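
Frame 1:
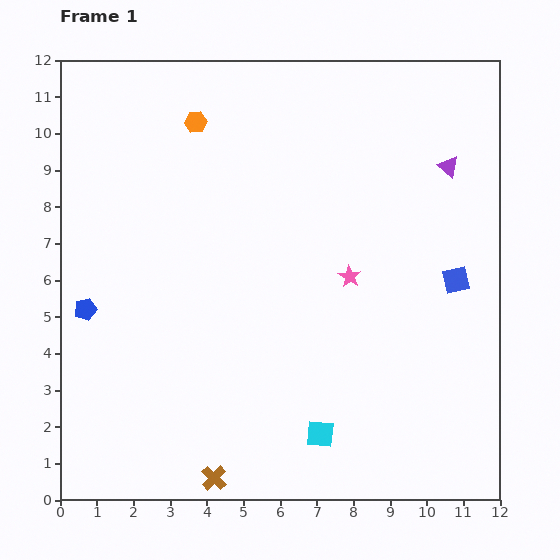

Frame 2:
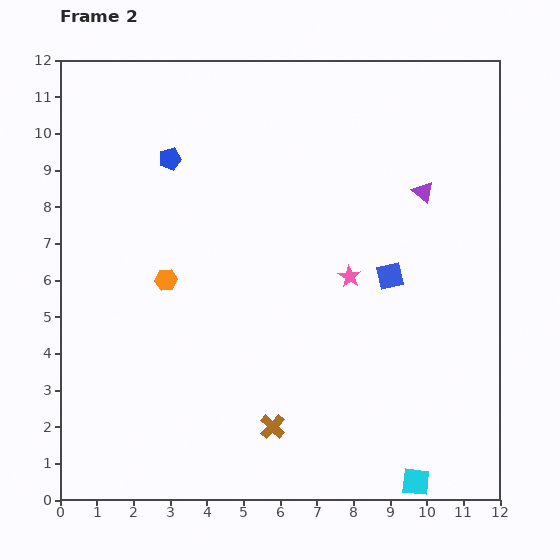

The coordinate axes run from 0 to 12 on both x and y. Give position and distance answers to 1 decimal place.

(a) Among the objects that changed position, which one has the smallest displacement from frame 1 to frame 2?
the purple triangle

(moved 1.0)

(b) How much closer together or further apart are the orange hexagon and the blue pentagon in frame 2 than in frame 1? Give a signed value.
-2.6

Distance in frame 1: 5.9. Distance in frame 2: 3.3.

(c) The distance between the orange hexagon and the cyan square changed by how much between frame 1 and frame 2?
-0.5

Distance in frame 1: 9.2. Distance in frame 2: 8.7.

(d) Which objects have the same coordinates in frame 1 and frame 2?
the pink star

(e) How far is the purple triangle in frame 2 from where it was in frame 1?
1.0

The purple triangle moved from (10.6, 9.1) to (9.9, 8.4), a distance of √(0.7² + 0.7²) ≈ 1.0.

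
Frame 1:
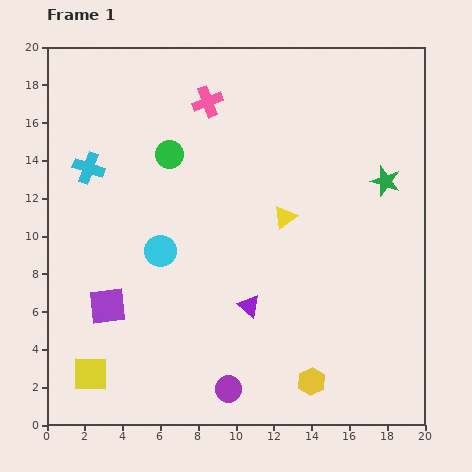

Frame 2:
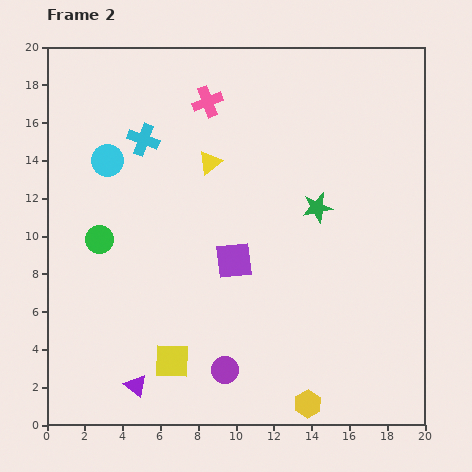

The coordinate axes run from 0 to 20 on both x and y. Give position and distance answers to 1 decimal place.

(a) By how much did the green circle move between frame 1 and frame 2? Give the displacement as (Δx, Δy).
(-3.7, -4.5)

The green circle was at (6.5, 14.3) in frame 1 and (2.8, 9.8) in frame 2.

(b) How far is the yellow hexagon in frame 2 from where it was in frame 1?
1.2

The yellow hexagon moved from (14.0, 2.3) to (13.8, 1.1), a distance of √(0.2² + 1.2²) ≈ 1.2.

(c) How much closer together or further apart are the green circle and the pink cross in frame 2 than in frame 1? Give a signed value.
+5.9

Distance in frame 1: 3.4. Distance in frame 2: 9.3.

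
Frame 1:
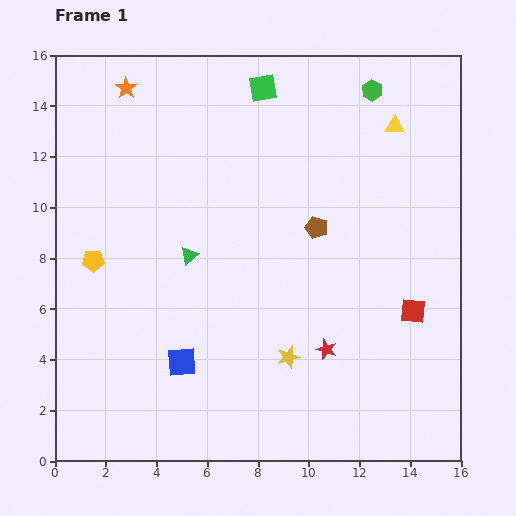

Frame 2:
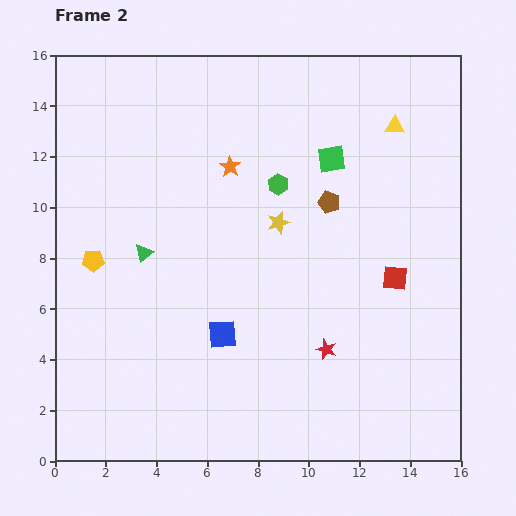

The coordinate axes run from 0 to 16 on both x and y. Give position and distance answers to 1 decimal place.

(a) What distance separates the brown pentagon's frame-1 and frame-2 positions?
1.1

The brown pentagon moved from (10.3, 9.2) to (10.8, 10.2), a distance of √(0.5² + 1.0²) ≈ 1.1.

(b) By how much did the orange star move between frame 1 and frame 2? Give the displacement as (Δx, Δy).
(4.1, -3.1)

The orange star was at (2.8, 14.7) in frame 1 and (6.9, 11.6) in frame 2.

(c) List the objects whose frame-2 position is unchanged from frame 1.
the yellow pentagon, the yellow triangle, the red star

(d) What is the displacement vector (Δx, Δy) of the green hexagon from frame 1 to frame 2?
(-3.7, -3.7)

The green hexagon was at (12.5, 14.6) in frame 1 and (8.8, 10.9) in frame 2.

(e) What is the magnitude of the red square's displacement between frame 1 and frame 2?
1.5

The red square moved from (14.1, 5.9) to (13.4, 7.2), a distance of √(0.7² + 1.3²) ≈ 1.5.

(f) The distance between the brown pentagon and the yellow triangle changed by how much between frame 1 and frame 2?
-1.1

Distance in frame 1: 5.1. Distance in frame 2: 4.0.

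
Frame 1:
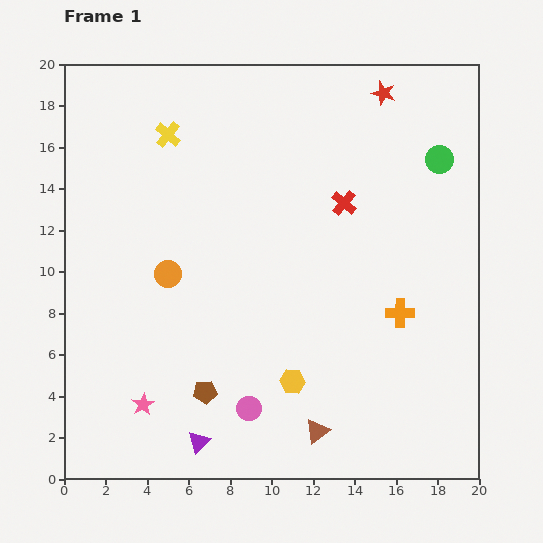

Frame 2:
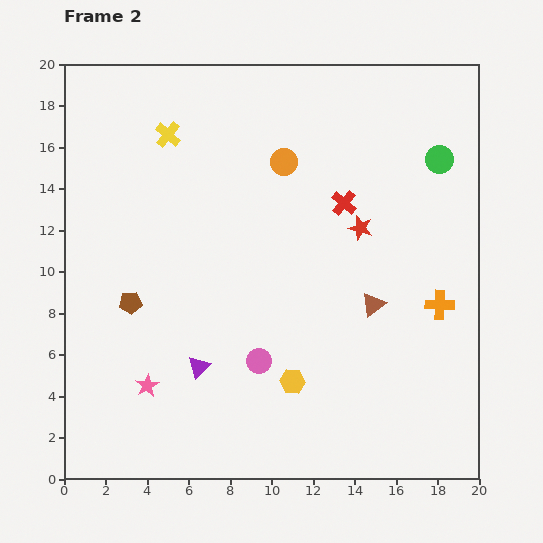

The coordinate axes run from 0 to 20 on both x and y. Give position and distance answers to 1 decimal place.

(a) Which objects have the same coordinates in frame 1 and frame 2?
the yellow hexagon, the yellow cross, the green circle, the red cross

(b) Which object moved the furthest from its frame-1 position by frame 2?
the orange circle

(moved 7.8; next 6.7)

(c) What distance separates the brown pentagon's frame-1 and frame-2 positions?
5.6

The brown pentagon moved from (6.8, 4.2) to (3.2, 8.5), a distance of √(3.6² + 4.3²) ≈ 5.6.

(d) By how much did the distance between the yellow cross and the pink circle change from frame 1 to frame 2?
-2.0

Distance in frame 1: 13.8. Distance in frame 2: 11.8.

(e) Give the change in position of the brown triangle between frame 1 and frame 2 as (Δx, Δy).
(2.7, 6.1)

The brown triangle was at (12.2, 2.3) in frame 1 and (14.9, 8.4) in frame 2.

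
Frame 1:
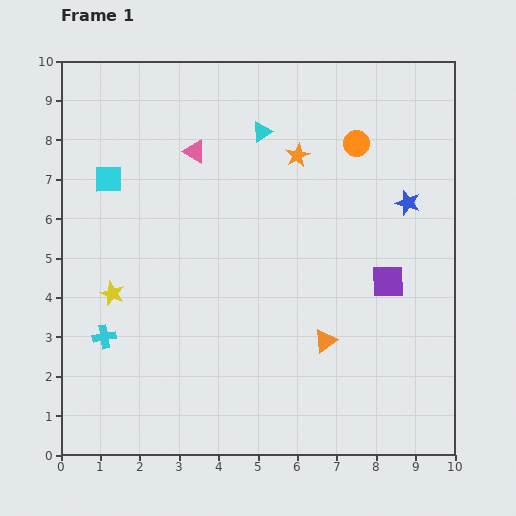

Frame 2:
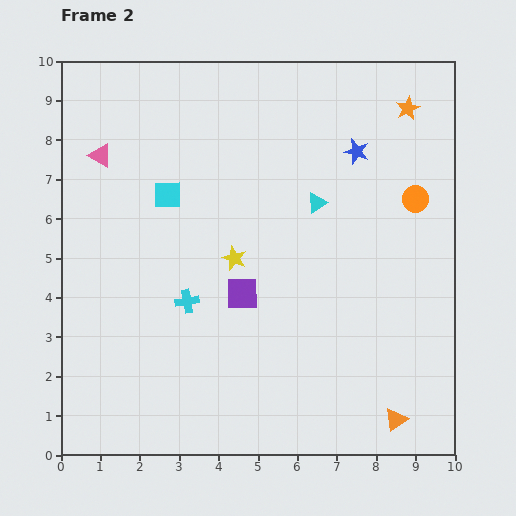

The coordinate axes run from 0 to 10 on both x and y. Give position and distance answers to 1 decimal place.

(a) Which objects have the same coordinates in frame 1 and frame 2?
none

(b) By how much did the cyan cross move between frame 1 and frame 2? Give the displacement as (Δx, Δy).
(2.1, 0.9)

The cyan cross was at (1.1, 3.0) in frame 1 and (3.2, 3.9) in frame 2.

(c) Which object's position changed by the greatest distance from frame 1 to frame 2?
the purple square

(moved 3.7; next 3.2)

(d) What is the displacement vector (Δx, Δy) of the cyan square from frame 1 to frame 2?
(1.5, -0.4)

The cyan square was at (1.2, 7.0) in frame 1 and (2.7, 6.6) in frame 2.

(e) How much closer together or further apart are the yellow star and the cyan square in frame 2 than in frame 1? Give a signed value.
-0.6

Distance in frame 1: 2.9. Distance in frame 2: 2.3.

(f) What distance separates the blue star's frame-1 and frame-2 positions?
1.8

The blue star moved from (8.8, 6.4) to (7.5, 7.7), a distance of √(1.3² + 1.3²) ≈ 1.8.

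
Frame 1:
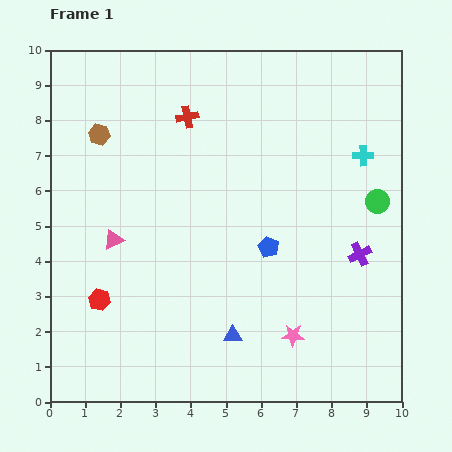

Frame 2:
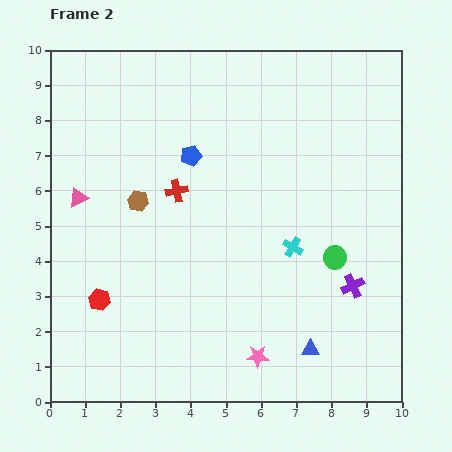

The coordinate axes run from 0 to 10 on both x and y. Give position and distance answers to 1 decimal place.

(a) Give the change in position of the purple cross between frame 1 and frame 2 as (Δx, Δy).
(-0.2, -0.9)

The purple cross was at (8.8, 4.2) in frame 1 and (8.6, 3.3) in frame 2.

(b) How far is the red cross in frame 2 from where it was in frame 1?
2.1

The red cross moved from (3.9, 8.1) to (3.6, 6.0), a distance of √(0.3² + 2.1²) ≈ 2.1.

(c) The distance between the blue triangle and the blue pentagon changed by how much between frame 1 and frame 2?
+3.8

Distance in frame 1: 2.7. Distance in frame 2: 6.5.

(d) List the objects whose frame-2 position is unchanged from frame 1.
the red hexagon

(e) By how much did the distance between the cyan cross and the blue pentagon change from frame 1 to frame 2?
+0.2

Distance in frame 1: 3.7. Distance in frame 2: 3.9.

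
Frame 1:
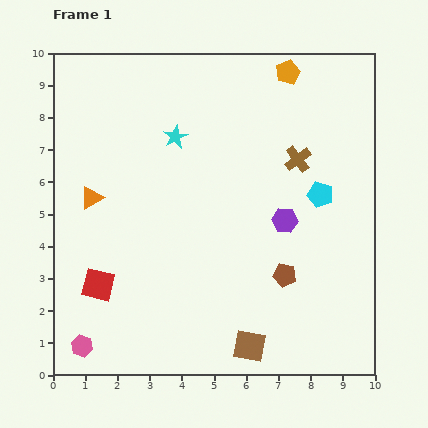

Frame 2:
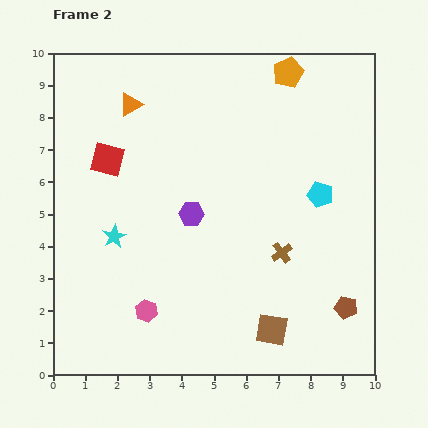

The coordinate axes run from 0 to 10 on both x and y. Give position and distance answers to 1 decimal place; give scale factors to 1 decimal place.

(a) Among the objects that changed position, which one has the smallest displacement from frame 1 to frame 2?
the brown square

(moved 0.9)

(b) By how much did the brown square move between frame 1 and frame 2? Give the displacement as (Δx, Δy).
(0.7, 0.5)

The brown square was at (6.1, 0.9) in frame 1 and (6.8, 1.4) in frame 2.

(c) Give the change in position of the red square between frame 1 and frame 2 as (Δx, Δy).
(0.3, 3.9)

The red square was at (1.4, 2.8) in frame 1 and (1.7, 6.7) in frame 2.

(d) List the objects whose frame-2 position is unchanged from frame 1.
the cyan pentagon, the orange pentagon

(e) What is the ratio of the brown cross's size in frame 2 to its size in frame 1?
0.8×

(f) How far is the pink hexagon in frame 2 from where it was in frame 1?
2.3

The pink hexagon moved from (0.9, 0.9) to (2.9, 2.0), a distance of √(2.0² + 1.1²) ≈ 2.3.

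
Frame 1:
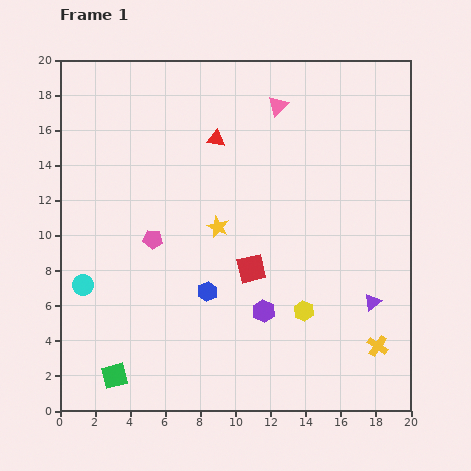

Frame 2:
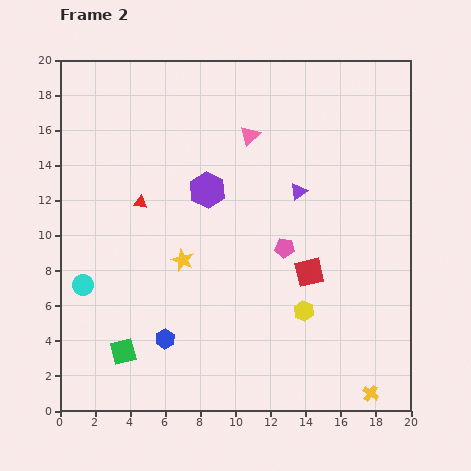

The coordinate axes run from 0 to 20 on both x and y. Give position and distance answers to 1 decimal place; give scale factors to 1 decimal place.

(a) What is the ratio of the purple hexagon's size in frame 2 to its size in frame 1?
1.6×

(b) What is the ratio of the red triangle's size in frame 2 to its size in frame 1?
0.7×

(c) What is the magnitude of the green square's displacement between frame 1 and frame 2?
1.5

The green square moved from (3.1, 2.0) to (3.6, 3.4), a distance of √(0.5² + 1.4²) ≈ 1.5.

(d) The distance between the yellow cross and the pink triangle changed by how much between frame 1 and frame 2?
+1.4

Distance in frame 1: 14.8. Distance in frame 2: 16.2.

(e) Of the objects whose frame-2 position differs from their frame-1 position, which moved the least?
the green square

(moved 1.5)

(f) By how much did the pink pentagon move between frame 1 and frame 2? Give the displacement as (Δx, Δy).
(7.5, -0.5)

The pink pentagon was at (5.3, 9.8) in frame 1 and (12.8, 9.3) in frame 2.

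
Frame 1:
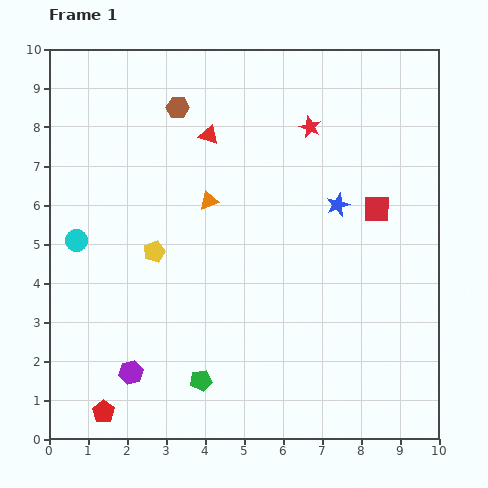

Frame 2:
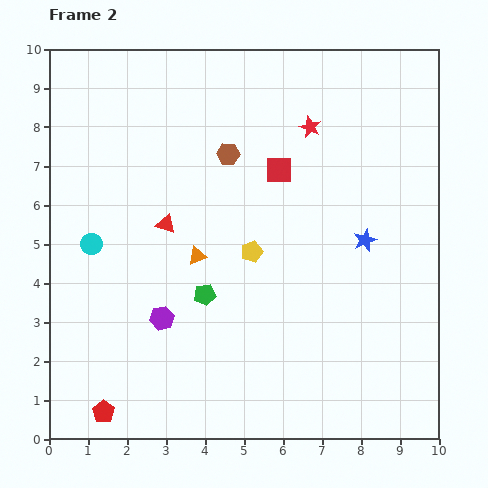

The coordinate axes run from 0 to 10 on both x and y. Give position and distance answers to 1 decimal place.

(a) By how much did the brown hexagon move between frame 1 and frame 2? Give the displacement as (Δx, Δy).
(1.3, -1.2)

The brown hexagon was at (3.3, 8.5) in frame 1 and (4.6, 7.3) in frame 2.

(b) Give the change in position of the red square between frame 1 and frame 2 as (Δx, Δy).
(-2.5, 1.0)

The red square was at (8.4, 5.9) in frame 1 and (5.9, 6.9) in frame 2.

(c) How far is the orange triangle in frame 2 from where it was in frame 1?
1.4

The orange triangle moved from (4.1, 6.1) to (3.8, 4.7), a distance of √(0.3² + 1.4²) ≈ 1.4.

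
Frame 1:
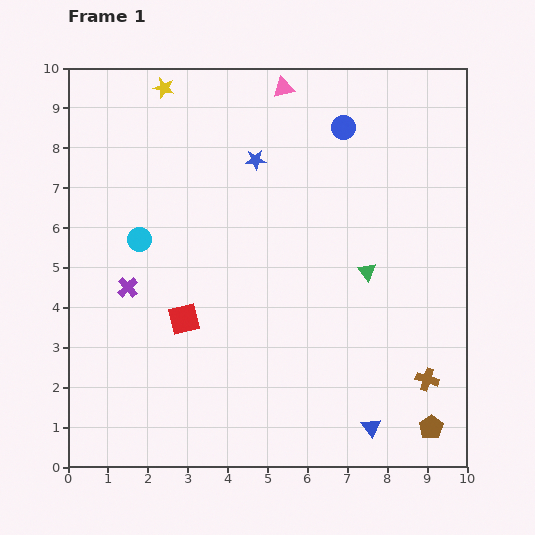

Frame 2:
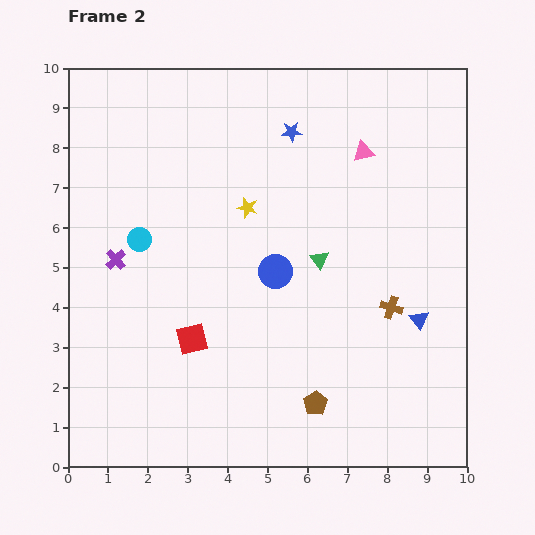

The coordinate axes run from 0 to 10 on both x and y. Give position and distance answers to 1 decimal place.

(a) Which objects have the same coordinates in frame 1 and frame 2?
the cyan circle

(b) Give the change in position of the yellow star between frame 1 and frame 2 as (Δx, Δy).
(2.1, -3.0)

The yellow star was at (2.4, 9.5) in frame 1 and (4.5, 6.5) in frame 2.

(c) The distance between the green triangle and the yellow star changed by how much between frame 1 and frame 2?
-4.7

Distance in frame 1: 6.9. Distance in frame 2: 2.2.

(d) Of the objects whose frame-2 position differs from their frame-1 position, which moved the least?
the red square

(moved 0.5)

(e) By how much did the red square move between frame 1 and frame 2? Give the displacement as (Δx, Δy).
(0.2, -0.5)

The red square was at (2.9, 3.7) in frame 1 and (3.1, 3.2) in frame 2.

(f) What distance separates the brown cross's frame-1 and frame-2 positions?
2.0

The brown cross moved from (9.0, 2.2) to (8.1, 4.0), a distance of √(0.9² + 1.8²) ≈ 2.0.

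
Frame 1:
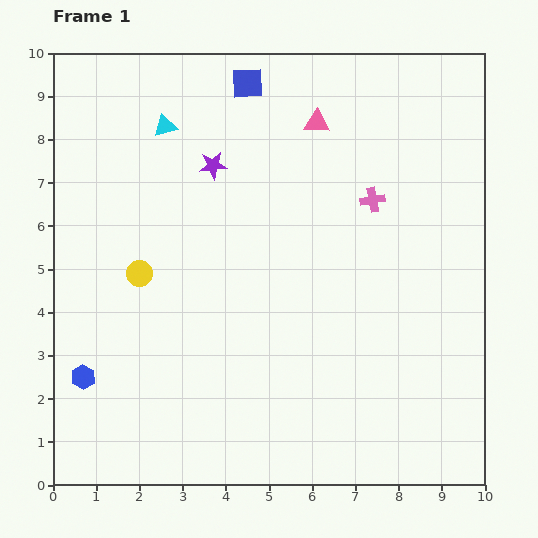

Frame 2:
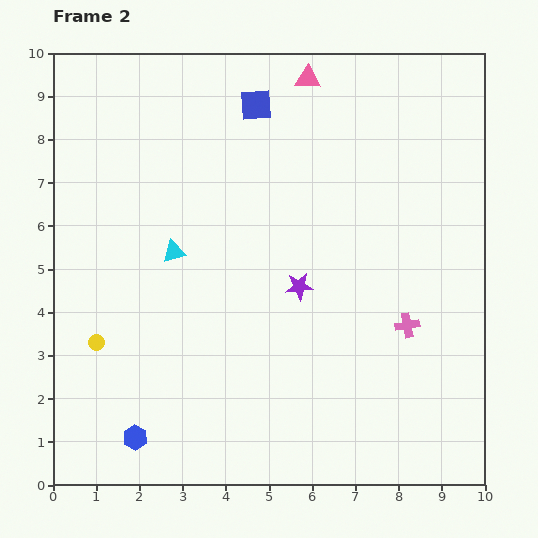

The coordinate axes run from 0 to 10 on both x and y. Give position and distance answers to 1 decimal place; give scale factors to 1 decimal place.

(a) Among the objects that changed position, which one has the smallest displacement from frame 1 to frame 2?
the blue square

(moved 0.5)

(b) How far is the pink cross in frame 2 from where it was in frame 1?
3.0

The pink cross moved from (7.4, 6.6) to (8.2, 3.7), a distance of √(0.8² + 2.9²) ≈ 3.0.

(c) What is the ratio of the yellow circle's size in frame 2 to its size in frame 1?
0.6×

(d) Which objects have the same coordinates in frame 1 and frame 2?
none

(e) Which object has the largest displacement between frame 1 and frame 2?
the purple star

(moved 3.4; next 3.0)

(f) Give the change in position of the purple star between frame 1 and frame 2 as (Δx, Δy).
(2.0, -2.8)

The purple star was at (3.7, 7.4) in frame 1 and (5.7, 4.6) in frame 2.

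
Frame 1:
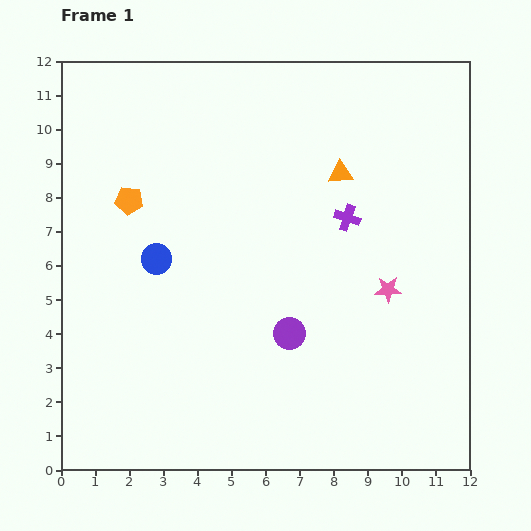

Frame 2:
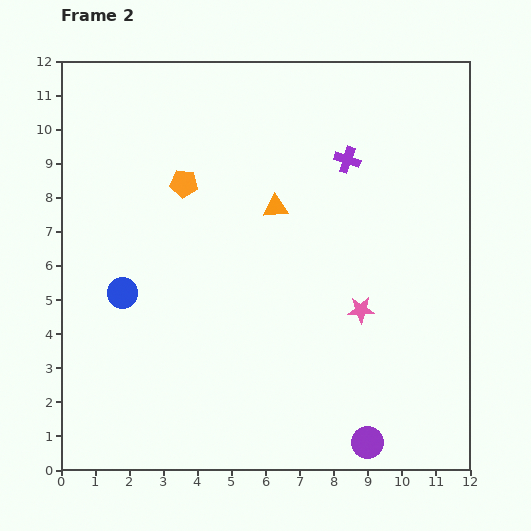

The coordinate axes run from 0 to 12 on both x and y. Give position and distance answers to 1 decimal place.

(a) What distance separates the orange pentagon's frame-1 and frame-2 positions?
1.7

The orange pentagon moved from (2.0, 7.9) to (3.6, 8.4), a distance of √(1.6² + 0.5²) ≈ 1.7.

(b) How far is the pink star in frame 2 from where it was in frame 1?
1.0

The pink star moved from (9.6, 5.3) to (8.8, 4.7), a distance of √(0.8² + 0.6²) ≈ 1.0.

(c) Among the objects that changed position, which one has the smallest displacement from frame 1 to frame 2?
the pink star

(moved 1.0)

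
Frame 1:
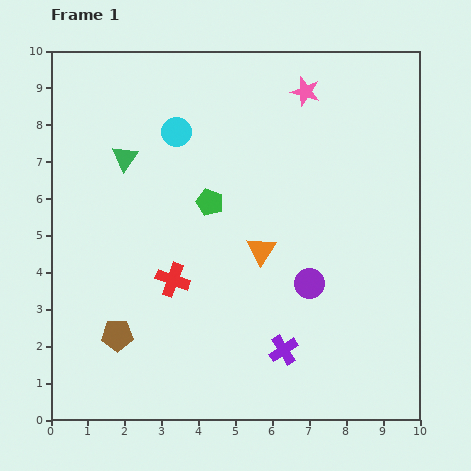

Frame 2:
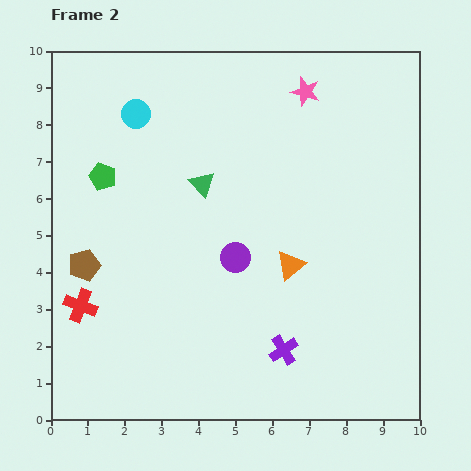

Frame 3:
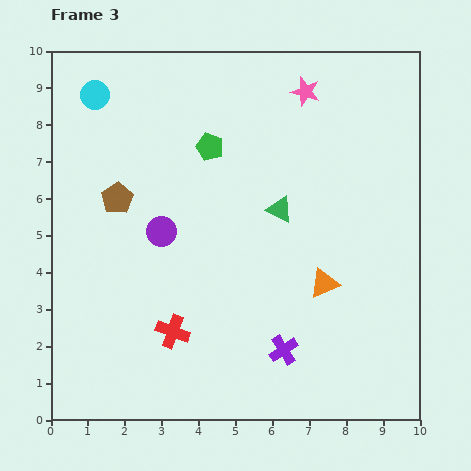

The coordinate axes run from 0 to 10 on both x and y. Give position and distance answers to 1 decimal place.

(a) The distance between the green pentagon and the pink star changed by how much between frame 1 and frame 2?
+2.0

Distance in frame 1: 4.0. Distance in frame 2: 6.0.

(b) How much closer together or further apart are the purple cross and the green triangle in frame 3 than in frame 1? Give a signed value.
-2.9

Distance in frame 1: 6.7. Distance in frame 3: 3.8.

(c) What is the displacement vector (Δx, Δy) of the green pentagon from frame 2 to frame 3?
(2.9, 0.8)

The green pentagon was at (1.4, 6.6) in frame 2 and (4.3, 7.4) in frame 3.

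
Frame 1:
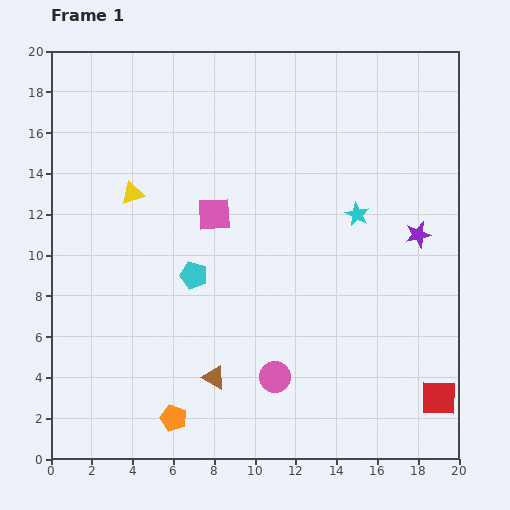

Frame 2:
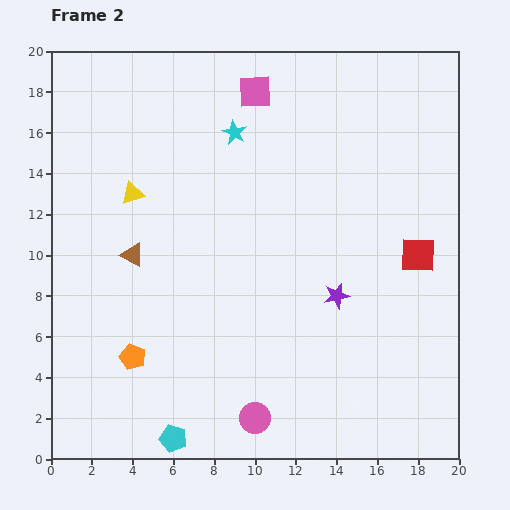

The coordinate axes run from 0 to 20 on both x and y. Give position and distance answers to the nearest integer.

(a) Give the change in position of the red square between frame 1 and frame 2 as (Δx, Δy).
(-1, 7)

The red square was at (19, 3) in frame 1 and (18, 10) in frame 2.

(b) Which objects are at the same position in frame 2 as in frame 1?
the yellow triangle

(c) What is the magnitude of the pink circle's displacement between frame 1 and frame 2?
2

The pink circle moved from (11, 4) to (10, 2), a distance of √(1² + 2²) ≈ 2.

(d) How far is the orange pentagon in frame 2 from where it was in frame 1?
4

The orange pentagon moved from (6, 2) to (4, 5), a distance of √(2² + 3²) ≈ 4.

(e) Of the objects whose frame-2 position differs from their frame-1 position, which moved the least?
the pink circle

(moved 2)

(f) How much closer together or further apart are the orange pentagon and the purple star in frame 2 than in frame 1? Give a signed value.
-5

Distance in frame 1: 15. Distance in frame 2: 10.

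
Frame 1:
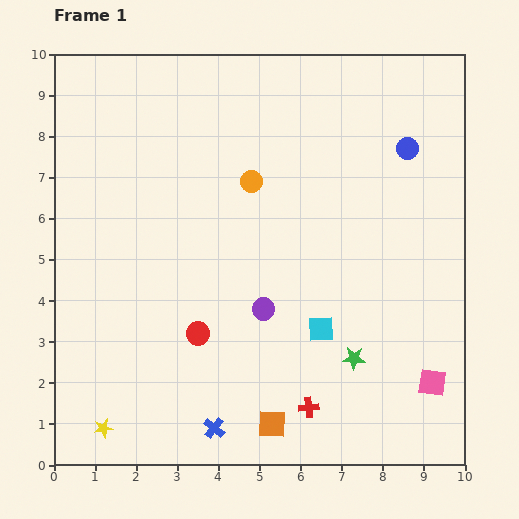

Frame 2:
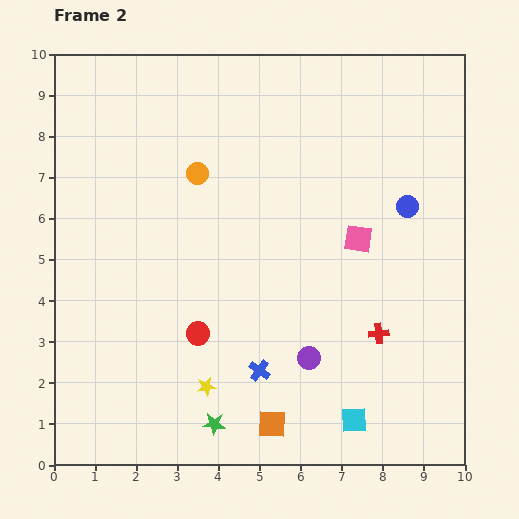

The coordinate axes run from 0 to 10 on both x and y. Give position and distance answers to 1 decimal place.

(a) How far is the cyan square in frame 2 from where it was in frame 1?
2.3

The cyan square moved from (6.5, 3.3) to (7.3, 1.1), a distance of √(0.8² + 2.2²) ≈ 2.3.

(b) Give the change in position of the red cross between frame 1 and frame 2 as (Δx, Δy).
(1.7, 1.8)

The red cross was at (6.2, 1.4) in frame 1 and (7.9, 3.2) in frame 2.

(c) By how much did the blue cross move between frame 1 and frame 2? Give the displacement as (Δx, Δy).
(1.1, 1.4)

The blue cross was at (3.9, 0.9) in frame 1 and (5.0, 2.3) in frame 2.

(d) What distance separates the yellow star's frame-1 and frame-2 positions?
2.7

The yellow star moved from (1.2, 0.9) to (3.7, 1.9), a distance of √(2.5² + 1.0²) ≈ 2.7.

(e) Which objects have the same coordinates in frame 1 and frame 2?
the orange square, the red circle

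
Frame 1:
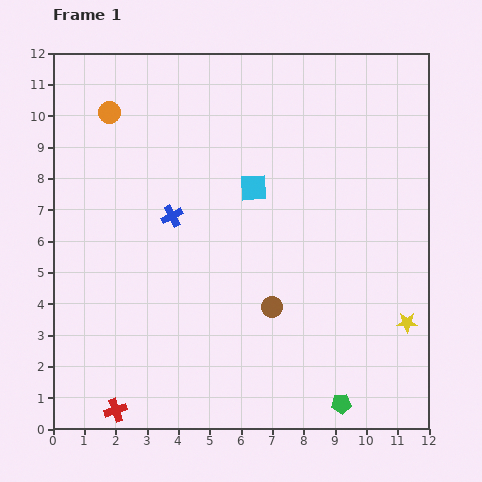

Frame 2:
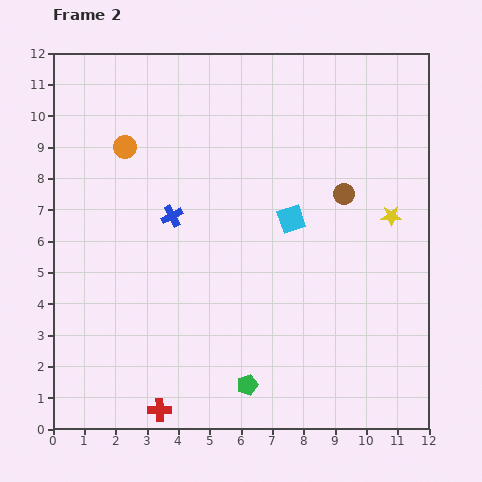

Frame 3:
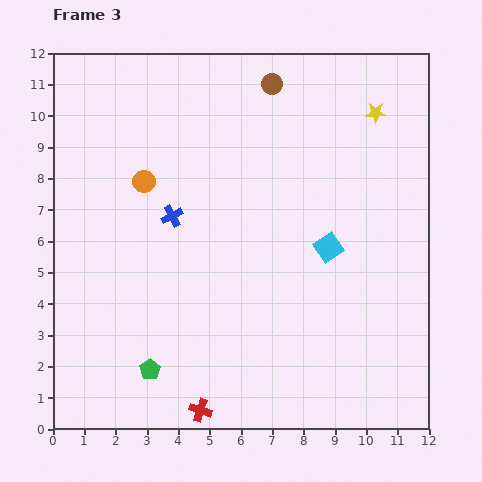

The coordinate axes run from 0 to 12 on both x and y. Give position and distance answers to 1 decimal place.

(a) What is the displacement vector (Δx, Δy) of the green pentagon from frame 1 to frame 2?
(-3.0, 0.6)

The green pentagon was at (9.2, 0.8) in frame 1 and (6.2, 1.4) in frame 2.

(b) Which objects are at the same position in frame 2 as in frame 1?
the blue cross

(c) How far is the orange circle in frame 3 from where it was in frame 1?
2.5

The orange circle moved from (1.8, 10.1) to (2.9, 7.9), a distance of √(1.1² + 2.2²) ≈ 2.5.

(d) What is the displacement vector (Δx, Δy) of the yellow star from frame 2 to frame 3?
(-0.5, 3.3)

The yellow star was at (10.8, 6.8) in frame 2 and (10.3, 10.1) in frame 3.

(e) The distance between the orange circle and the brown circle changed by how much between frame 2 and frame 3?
-2.1

Distance in frame 2: 7.2. Distance in frame 3: 5.1.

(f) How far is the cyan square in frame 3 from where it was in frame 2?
1.5

The cyan square moved from (7.6, 6.7) to (8.8, 5.8), a distance of √(1.2² + 0.9²) ≈ 1.5.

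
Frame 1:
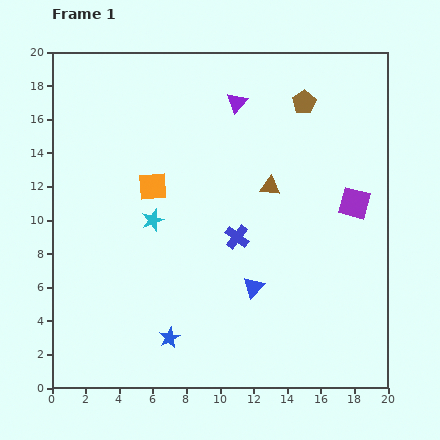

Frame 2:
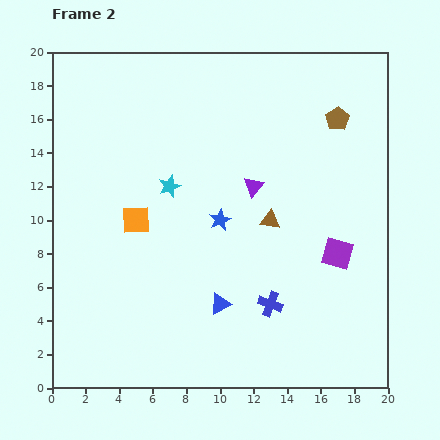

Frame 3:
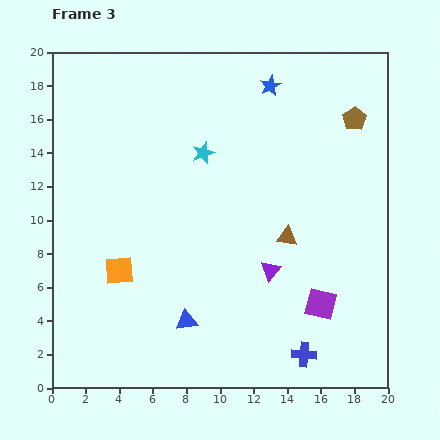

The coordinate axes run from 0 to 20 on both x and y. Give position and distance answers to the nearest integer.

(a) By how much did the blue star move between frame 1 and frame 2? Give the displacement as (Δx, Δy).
(3, 7)

The blue star was at (7, 3) in frame 1 and (10, 10) in frame 2.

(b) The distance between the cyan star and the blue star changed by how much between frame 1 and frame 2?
-3

Distance in frame 1: 7. Distance in frame 2: 4.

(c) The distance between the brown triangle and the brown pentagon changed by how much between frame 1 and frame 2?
+2

Distance in frame 1: 5. Distance in frame 2: 7.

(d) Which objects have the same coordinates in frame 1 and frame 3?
none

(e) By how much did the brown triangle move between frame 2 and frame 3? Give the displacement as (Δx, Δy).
(1, -1)

The brown triangle was at (13, 10) in frame 2 and (14, 9) in frame 3.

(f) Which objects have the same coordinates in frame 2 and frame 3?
none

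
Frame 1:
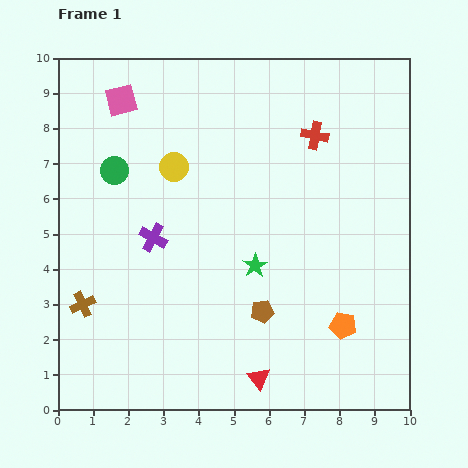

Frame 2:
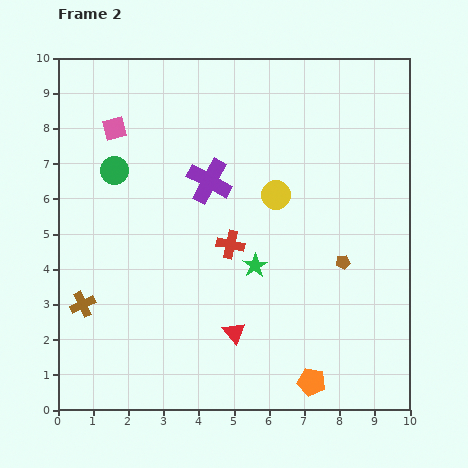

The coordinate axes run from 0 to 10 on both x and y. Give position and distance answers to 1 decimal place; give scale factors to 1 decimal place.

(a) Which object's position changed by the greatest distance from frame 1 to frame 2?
the red cross

(moved 3.9; next 3.0)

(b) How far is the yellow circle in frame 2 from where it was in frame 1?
3.0

The yellow circle moved from (3.3, 6.9) to (6.2, 6.1), a distance of √(2.9² + 0.8²) ≈ 3.0.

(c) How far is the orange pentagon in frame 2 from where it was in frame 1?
1.8

The orange pentagon moved from (8.1, 2.4) to (7.2, 0.8), a distance of √(0.9² + 1.6²) ≈ 1.8.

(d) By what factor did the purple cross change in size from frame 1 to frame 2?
1.6×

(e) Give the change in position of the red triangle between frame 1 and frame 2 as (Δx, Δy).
(-0.7, 1.3)

The red triangle was at (5.7, 0.9) in frame 1 and (5.0, 2.2) in frame 2.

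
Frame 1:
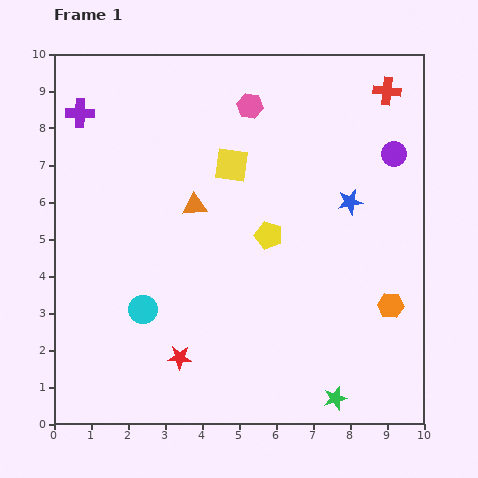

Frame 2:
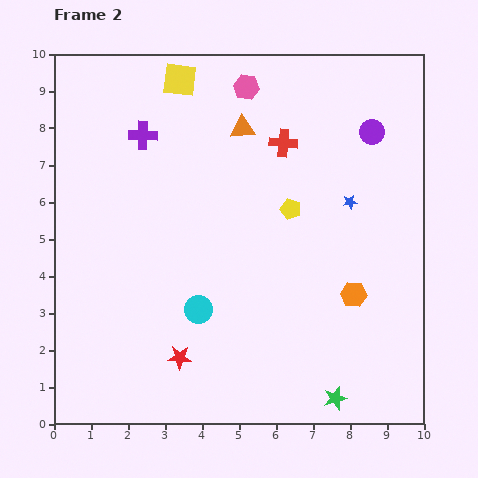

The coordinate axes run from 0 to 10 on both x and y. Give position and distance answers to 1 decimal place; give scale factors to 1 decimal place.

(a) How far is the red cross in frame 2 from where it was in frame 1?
3.1

The red cross moved from (9.0, 9.0) to (6.2, 7.6), a distance of √(2.8² + 1.4²) ≈ 3.1.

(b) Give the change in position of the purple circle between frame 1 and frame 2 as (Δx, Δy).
(-0.6, 0.6)

The purple circle was at (9.2, 7.3) in frame 1 and (8.6, 7.9) in frame 2.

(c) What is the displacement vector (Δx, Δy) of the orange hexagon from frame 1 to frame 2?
(-1.0, 0.3)

The orange hexagon was at (9.1, 3.2) in frame 1 and (8.1, 3.5) in frame 2.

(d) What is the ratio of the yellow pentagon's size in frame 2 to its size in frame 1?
0.8×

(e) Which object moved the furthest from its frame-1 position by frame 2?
the red cross

(moved 3.1; next 2.7)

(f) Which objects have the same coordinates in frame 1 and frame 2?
the green star, the blue star, the red star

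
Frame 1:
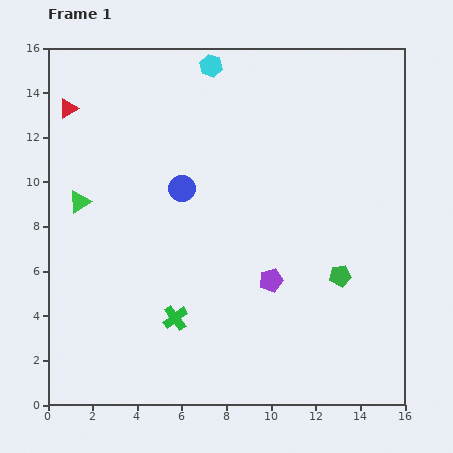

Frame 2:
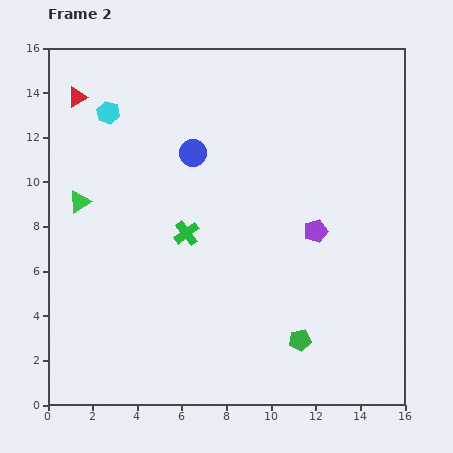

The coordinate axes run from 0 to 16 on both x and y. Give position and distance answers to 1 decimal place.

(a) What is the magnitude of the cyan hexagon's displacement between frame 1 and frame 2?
5.1

The cyan hexagon moved from (7.3, 15.2) to (2.7, 13.1), a distance of √(4.6² + 2.1²) ≈ 5.1.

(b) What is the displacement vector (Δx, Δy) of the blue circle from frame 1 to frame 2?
(0.5, 1.6)

The blue circle was at (6.0, 9.7) in frame 1 and (6.5, 11.3) in frame 2.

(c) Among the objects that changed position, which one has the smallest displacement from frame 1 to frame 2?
the red triangle

(moved 0.6)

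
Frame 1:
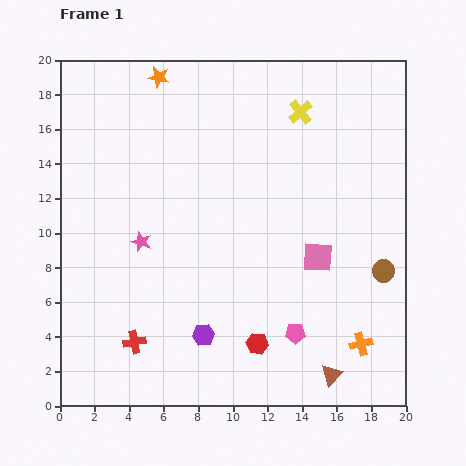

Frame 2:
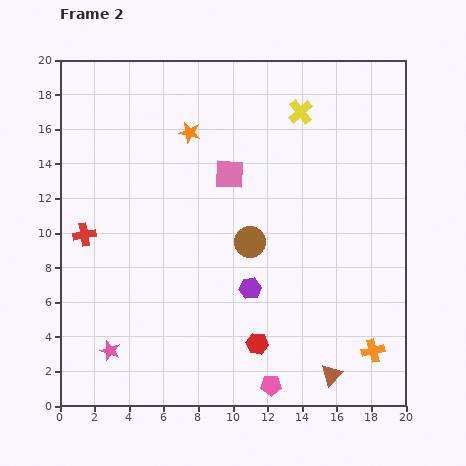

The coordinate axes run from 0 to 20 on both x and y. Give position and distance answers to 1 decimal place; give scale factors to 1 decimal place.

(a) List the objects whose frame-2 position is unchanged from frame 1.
the yellow cross, the brown triangle, the red hexagon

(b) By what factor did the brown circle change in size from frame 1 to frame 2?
1.4×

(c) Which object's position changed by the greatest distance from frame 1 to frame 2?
the brown circle

(moved 7.9; next 7.0)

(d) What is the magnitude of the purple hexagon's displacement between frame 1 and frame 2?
3.8

The purple hexagon moved from (8.3, 4.1) to (11.0, 6.8), a distance of √(2.7² + 2.7²) ≈ 3.8.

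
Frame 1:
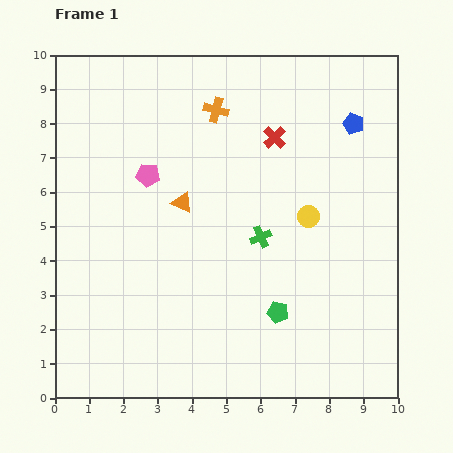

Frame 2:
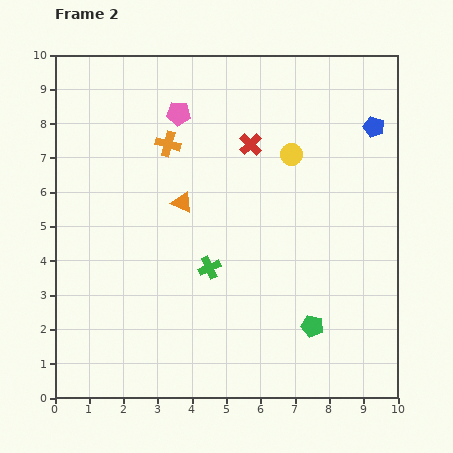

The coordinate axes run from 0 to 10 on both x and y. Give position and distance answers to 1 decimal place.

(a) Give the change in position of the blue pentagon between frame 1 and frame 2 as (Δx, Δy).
(0.6, -0.1)

The blue pentagon was at (8.7, 8.0) in frame 1 and (9.3, 7.9) in frame 2.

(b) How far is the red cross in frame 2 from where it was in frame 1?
0.7

The red cross moved from (6.4, 7.6) to (5.7, 7.4), a distance of √(0.7² + 0.2²) ≈ 0.7.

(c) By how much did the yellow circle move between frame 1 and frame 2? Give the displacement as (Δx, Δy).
(-0.5, 1.8)

The yellow circle was at (7.4, 5.3) in frame 1 and (6.9, 7.1) in frame 2.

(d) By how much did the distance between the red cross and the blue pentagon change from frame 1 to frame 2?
+1.3

Distance in frame 1: 2.3. Distance in frame 2: 3.6.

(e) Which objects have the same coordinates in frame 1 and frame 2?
the orange triangle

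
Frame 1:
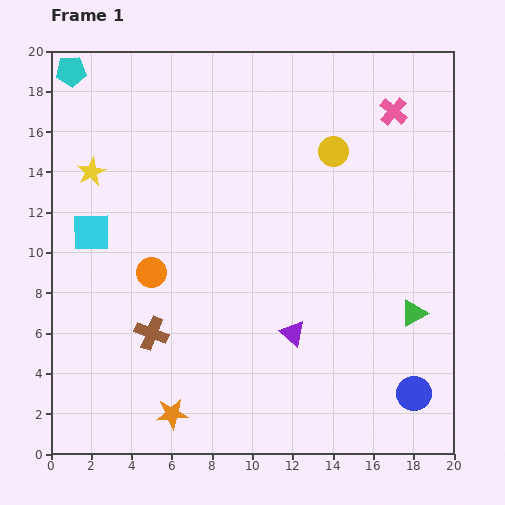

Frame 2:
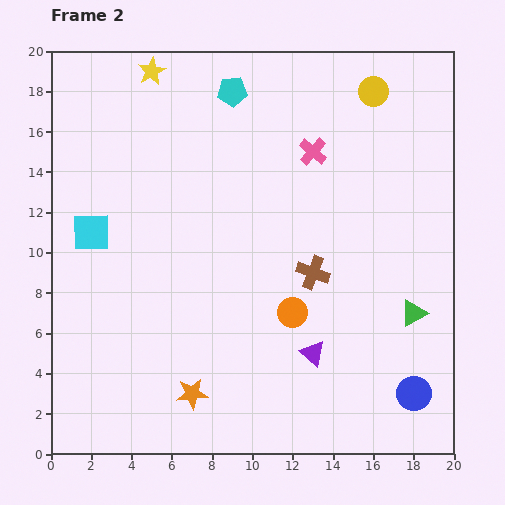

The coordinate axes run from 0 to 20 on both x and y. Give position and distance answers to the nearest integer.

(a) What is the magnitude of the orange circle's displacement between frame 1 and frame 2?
7

The orange circle moved from (5, 9) to (12, 7), a distance of √(7² + 2²) ≈ 7.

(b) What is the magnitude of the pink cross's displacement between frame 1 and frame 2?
4

The pink cross moved from (17, 17) to (13, 15), a distance of √(4² + 2²) ≈ 4.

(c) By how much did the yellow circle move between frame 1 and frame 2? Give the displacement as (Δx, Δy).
(2, 3)

The yellow circle was at (14, 15) in frame 1 and (16, 18) in frame 2.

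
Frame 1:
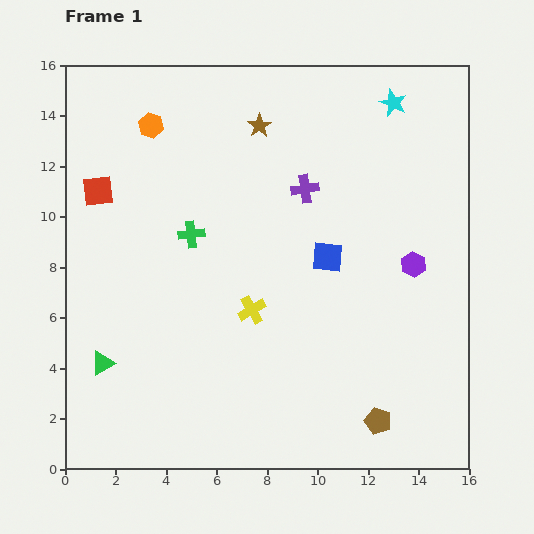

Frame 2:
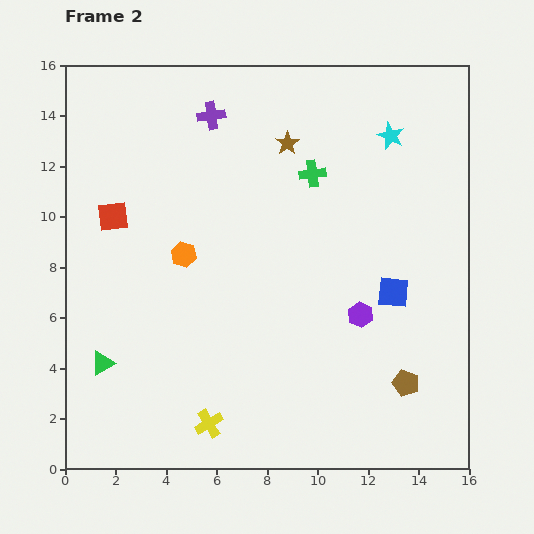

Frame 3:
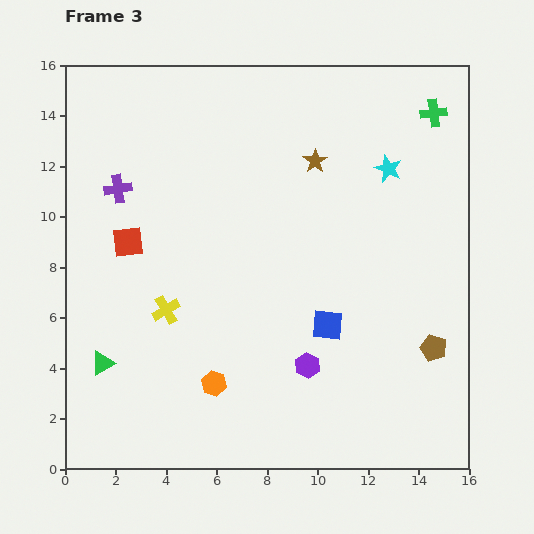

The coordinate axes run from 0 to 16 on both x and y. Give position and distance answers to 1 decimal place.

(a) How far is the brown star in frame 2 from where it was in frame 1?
1.3

The brown star moved from (7.7, 13.6) to (8.8, 12.9), a distance of √(1.1² + 0.7²) ≈ 1.3.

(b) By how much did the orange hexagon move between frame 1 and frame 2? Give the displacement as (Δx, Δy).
(1.3, -5.1)

The orange hexagon was at (3.4, 13.6) in frame 1 and (4.7, 8.5) in frame 2.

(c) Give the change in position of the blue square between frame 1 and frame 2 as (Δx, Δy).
(2.6, -1.4)

The blue square was at (10.4, 8.4) in frame 1 and (13.0, 7.0) in frame 2.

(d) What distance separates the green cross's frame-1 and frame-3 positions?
10.7

The green cross moved from (5.0, 9.3) to (14.6, 14.1), a distance of √(9.6² + 4.8²) ≈ 10.7.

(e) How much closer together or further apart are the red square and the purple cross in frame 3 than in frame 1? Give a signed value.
-6.1

Distance in frame 1: 8.2. Distance in frame 3: 2.1.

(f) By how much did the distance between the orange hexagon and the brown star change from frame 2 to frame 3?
+3.7

Distance in frame 2: 6.0. Distance in frame 3: 9.7.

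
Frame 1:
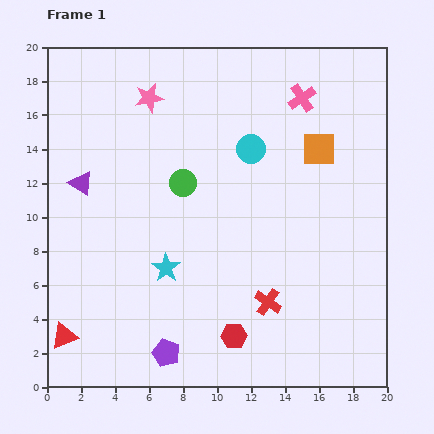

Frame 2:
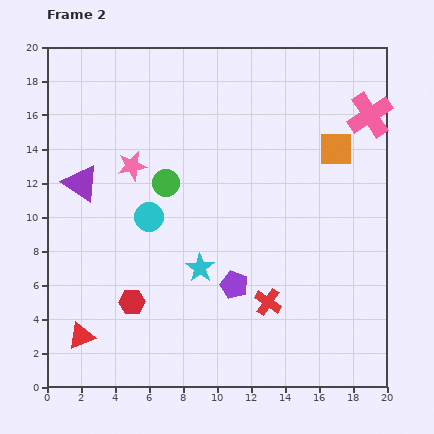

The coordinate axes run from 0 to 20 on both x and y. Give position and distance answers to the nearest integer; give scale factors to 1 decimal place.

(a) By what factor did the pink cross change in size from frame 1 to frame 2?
1.7×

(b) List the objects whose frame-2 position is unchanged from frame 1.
the purple triangle, the red cross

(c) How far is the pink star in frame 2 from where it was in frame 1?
4

The pink star moved from (6, 17) to (5, 13), a distance of √(1² + 4²) ≈ 4.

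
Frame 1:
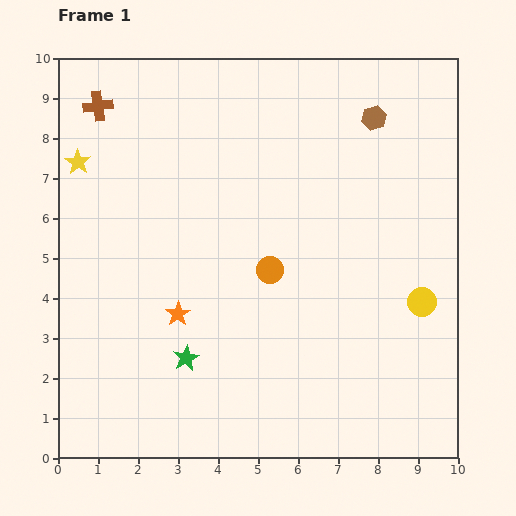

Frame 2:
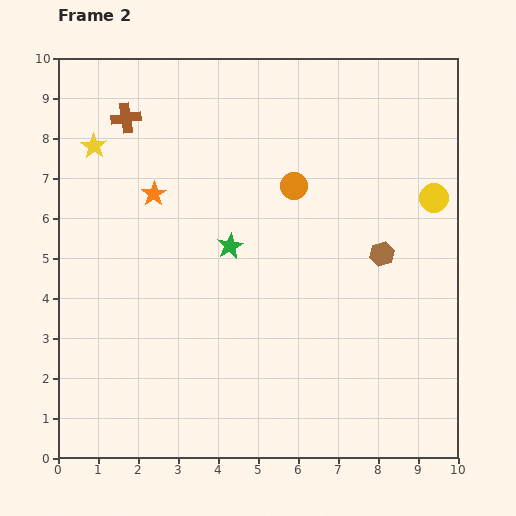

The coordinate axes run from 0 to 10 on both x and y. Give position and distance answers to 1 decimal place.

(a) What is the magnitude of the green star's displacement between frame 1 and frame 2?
3.0

The green star moved from (3.2, 2.5) to (4.3, 5.3), a distance of √(1.1² + 2.8²) ≈ 3.0.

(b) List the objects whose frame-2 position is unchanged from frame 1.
none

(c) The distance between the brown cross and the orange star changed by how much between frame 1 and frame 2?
-3.6

Distance in frame 1: 5.6. Distance in frame 2: 2.0.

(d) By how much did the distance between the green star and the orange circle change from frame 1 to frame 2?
-0.8

Distance in frame 1: 3.0. Distance in frame 2: 2.2.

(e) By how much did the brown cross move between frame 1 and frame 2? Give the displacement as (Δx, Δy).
(0.7, -0.3)

The brown cross was at (1.0, 8.8) in frame 1 and (1.7, 8.5) in frame 2.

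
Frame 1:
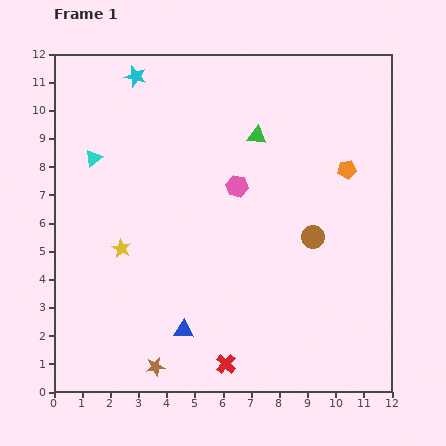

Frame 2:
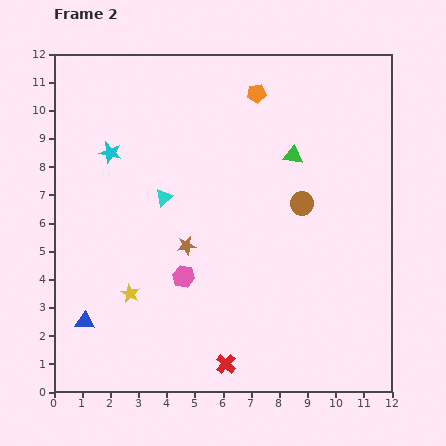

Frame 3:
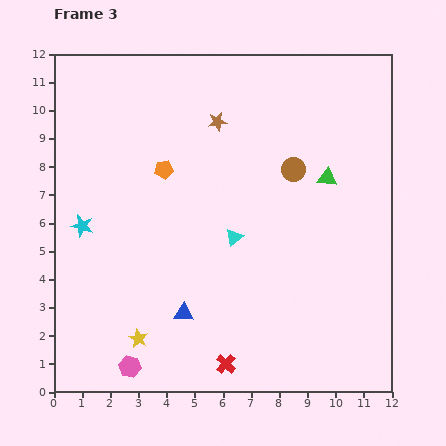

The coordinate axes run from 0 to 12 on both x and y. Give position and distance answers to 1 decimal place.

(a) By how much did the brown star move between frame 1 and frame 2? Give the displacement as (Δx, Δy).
(1.1, 4.3)

The brown star was at (3.6, 0.9) in frame 1 and (4.7, 5.2) in frame 2.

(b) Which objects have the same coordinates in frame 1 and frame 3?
the red cross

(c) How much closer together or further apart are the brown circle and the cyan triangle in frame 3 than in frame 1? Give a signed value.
-5.1

Distance in frame 1: 8.3. Distance in frame 3: 3.2.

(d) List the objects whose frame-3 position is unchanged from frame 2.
the red cross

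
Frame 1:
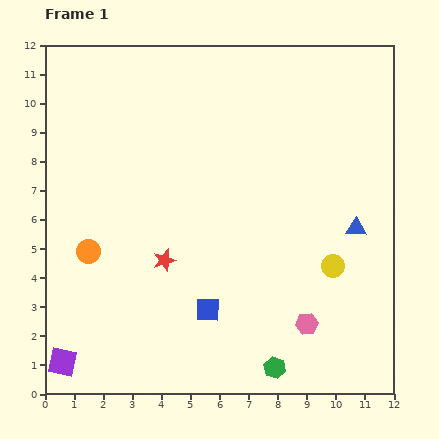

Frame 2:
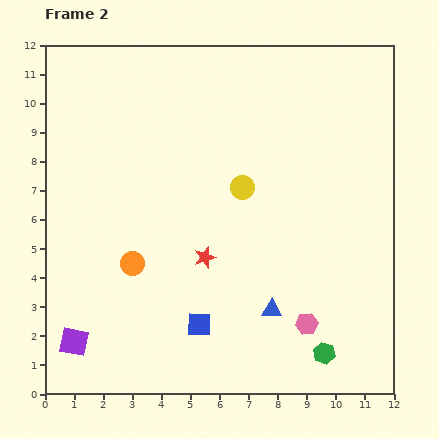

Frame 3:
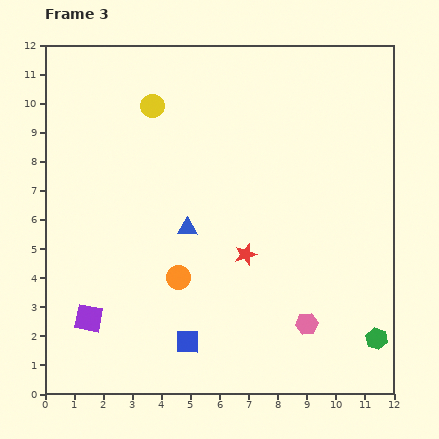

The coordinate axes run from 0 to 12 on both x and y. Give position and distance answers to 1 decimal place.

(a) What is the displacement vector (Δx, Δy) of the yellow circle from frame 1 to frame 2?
(-3.1, 2.7)

The yellow circle was at (9.9, 4.4) in frame 1 and (6.8, 7.1) in frame 2.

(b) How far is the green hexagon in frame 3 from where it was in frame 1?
3.6

The green hexagon moved from (7.9, 0.9) to (11.4, 1.9), a distance of √(3.5² + 1.0²) ≈ 3.6.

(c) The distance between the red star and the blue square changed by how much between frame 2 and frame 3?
+1.3

Distance in frame 2: 2.3. Distance in frame 3: 3.6.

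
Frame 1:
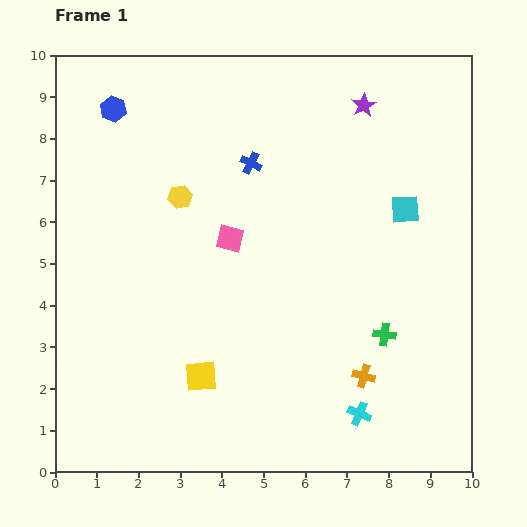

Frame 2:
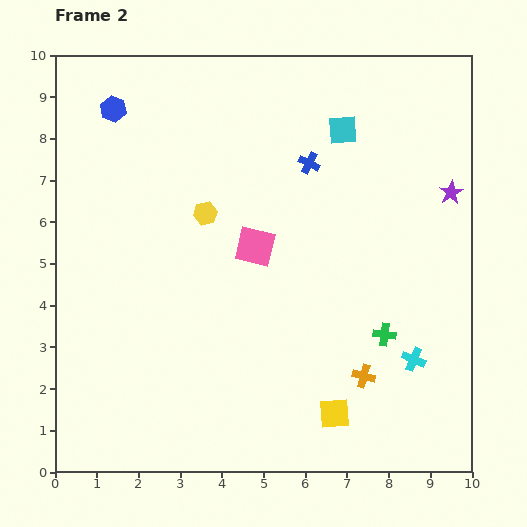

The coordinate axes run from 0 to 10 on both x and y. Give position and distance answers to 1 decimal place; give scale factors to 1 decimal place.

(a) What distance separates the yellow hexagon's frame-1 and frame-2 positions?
0.7

The yellow hexagon moved from (3.0, 6.6) to (3.6, 6.2), a distance of √(0.6² + 0.4²) ≈ 0.7.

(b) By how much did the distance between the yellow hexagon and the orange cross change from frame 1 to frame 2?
-0.8

Distance in frame 1: 6.2. Distance in frame 2: 5.4.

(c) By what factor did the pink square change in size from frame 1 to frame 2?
1.5×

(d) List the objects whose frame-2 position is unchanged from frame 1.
the green cross, the blue hexagon, the orange cross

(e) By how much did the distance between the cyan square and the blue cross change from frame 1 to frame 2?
-2.8

Distance in frame 1: 3.9. Distance in frame 2: 1.1.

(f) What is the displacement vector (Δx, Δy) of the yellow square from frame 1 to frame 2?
(3.2, -0.9)

The yellow square was at (3.5, 2.3) in frame 1 and (6.7, 1.4) in frame 2.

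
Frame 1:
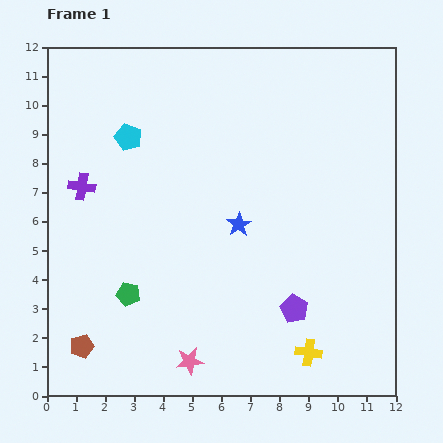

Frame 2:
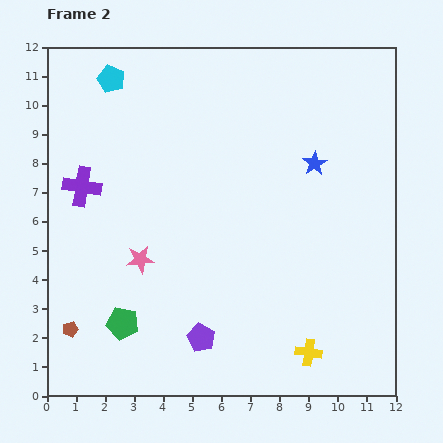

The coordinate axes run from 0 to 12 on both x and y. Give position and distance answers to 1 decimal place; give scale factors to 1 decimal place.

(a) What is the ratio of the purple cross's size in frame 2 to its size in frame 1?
1.4×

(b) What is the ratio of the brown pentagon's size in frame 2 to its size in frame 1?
0.7×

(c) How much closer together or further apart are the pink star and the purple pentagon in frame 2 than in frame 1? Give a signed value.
-0.6

Distance in frame 1: 4.0. Distance in frame 2: 3.4.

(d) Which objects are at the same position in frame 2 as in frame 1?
the yellow cross, the purple cross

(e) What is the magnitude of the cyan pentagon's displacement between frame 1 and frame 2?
2.1

The cyan pentagon moved from (2.8, 8.9) to (2.2, 10.9), a distance of √(0.6² + 2.0²) ≈ 2.1.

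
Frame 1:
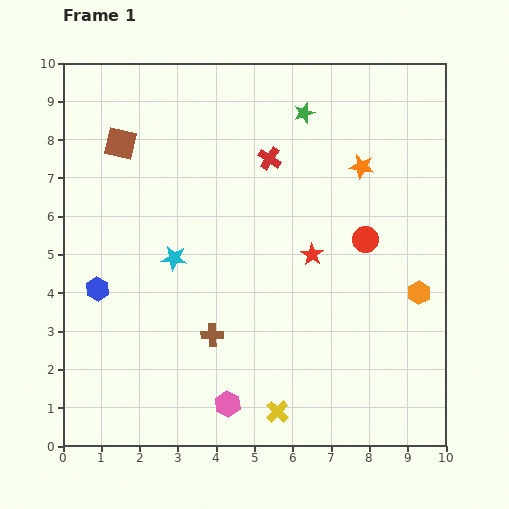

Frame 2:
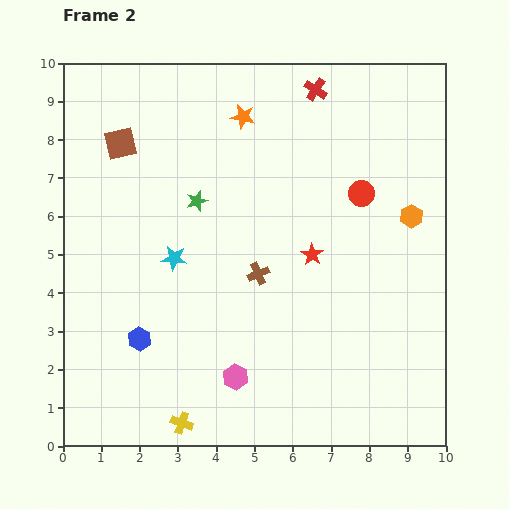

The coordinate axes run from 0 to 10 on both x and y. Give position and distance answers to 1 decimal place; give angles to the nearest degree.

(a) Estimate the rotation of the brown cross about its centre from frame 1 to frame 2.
22° counter-clockwise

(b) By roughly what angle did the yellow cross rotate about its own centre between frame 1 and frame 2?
25° counter-clockwise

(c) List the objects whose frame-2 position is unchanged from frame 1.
the brown square, the cyan star, the red star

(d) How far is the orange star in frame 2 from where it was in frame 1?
3.4

The orange star moved from (7.8, 7.3) to (4.7, 8.6), a distance of √(3.1² + 1.3²) ≈ 3.4.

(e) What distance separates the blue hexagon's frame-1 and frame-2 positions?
1.7

The blue hexagon moved from (0.9, 4.1) to (2.0, 2.8), a distance of √(1.1² + 1.3²) ≈ 1.7.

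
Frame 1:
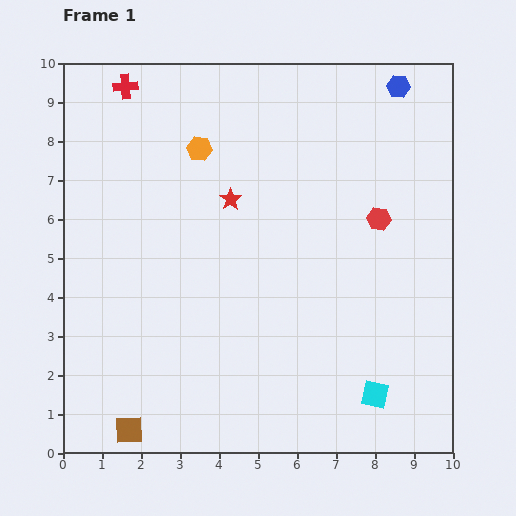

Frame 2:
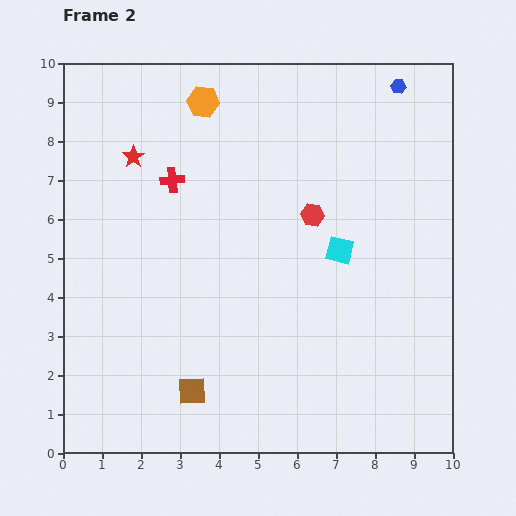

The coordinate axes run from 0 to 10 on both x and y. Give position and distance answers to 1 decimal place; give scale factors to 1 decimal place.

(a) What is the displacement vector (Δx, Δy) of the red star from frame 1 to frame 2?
(-2.5, 1.1)

The red star was at (4.3, 6.5) in frame 1 and (1.8, 7.6) in frame 2.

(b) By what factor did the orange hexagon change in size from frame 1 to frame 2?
1.3×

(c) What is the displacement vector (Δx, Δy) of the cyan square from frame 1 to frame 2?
(-0.9, 3.7)

The cyan square was at (8.0, 1.5) in frame 1 and (7.1, 5.2) in frame 2.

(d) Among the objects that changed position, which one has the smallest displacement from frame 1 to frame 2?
the orange hexagon

(moved 1.2)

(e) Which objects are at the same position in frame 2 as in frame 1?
the blue hexagon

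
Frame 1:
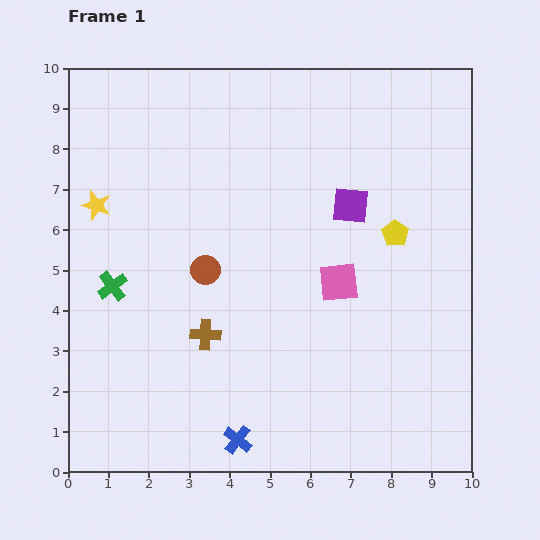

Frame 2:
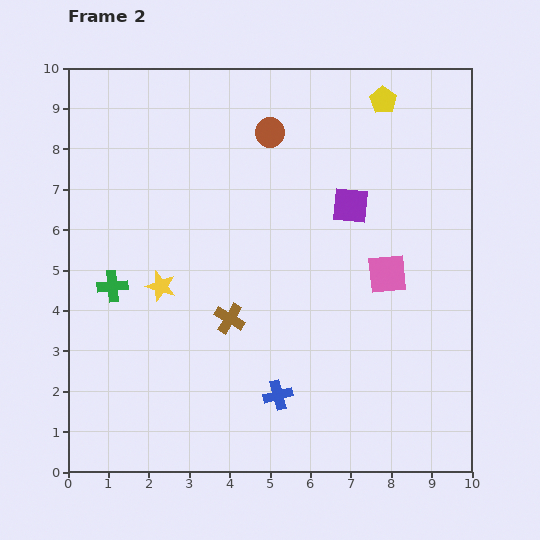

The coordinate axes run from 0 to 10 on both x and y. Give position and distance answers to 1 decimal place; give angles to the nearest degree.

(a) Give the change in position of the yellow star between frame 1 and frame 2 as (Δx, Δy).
(1.6, -2.0)

The yellow star was at (0.7, 6.6) in frame 1 and (2.3, 4.6) in frame 2.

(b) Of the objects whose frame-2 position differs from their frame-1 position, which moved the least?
the brown cross

(moved 0.7)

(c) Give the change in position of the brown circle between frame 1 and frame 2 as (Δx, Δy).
(1.6, 3.4)

The brown circle was at (3.4, 5.0) in frame 1 and (5.0, 8.4) in frame 2.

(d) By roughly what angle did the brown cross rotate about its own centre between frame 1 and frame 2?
28° clockwise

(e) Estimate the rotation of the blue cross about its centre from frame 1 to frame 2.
38° clockwise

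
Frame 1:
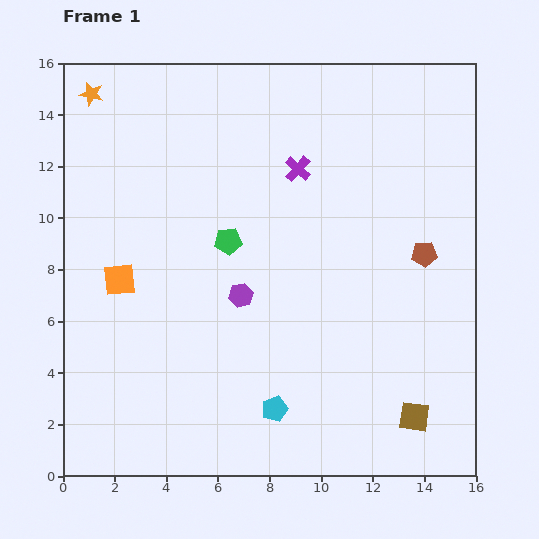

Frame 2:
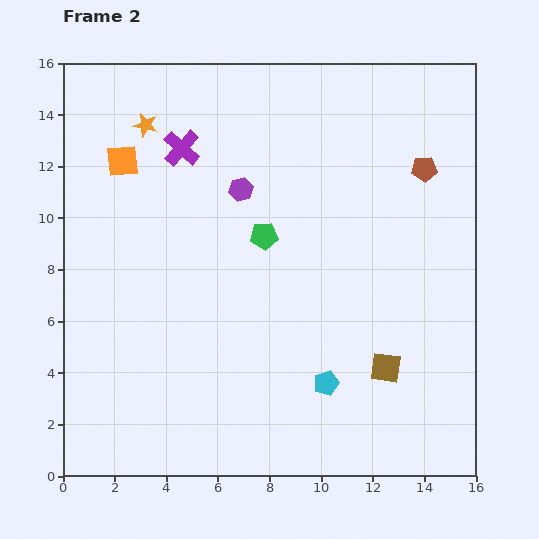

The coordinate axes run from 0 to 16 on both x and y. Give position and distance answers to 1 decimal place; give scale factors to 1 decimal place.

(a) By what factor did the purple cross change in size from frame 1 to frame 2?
1.4×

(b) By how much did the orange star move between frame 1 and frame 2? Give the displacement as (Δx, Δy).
(2.1, -1.2)

The orange star was at (1.1, 14.8) in frame 1 and (3.2, 13.6) in frame 2.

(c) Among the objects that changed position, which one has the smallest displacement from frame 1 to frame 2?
the green pentagon

(moved 1.4)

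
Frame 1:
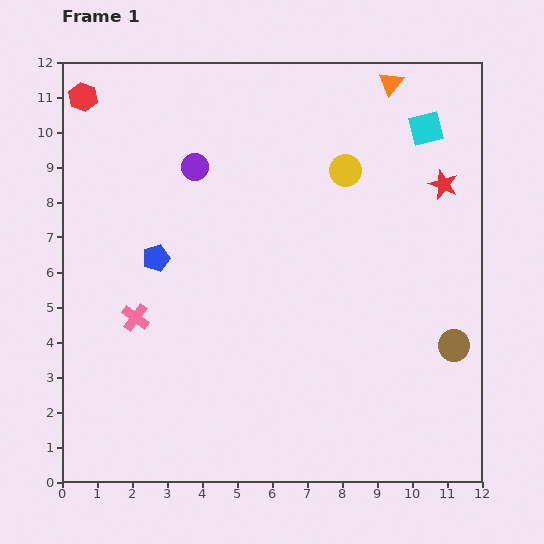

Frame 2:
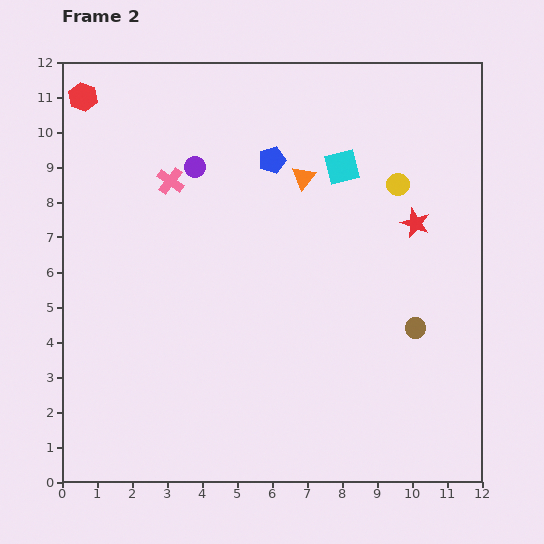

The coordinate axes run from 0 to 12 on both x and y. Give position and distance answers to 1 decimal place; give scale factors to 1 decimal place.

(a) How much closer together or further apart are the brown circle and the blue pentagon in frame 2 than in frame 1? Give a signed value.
-2.6

Distance in frame 1: 8.9. Distance in frame 2: 6.3.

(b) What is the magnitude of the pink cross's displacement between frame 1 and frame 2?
4.0

The pink cross moved from (2.1, 4.7) to (3.1, 8.6), a distance of √(1.0² + 3.9²) ≈ 4.0.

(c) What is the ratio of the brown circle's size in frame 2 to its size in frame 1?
0.7×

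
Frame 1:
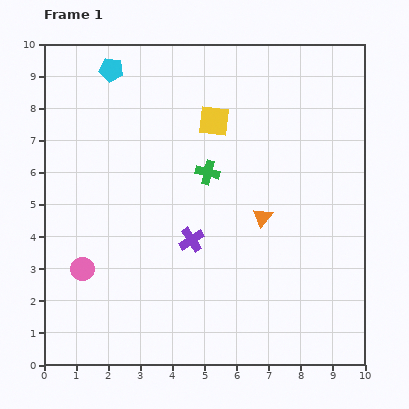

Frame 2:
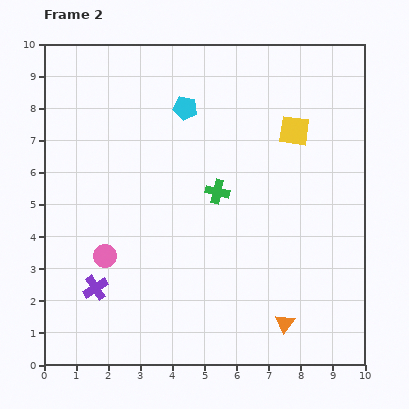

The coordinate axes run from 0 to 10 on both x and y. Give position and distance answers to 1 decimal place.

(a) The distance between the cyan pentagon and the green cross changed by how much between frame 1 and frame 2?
-1.6

Distance in frame 1: 4.4. Distance in frame 2: 2.8.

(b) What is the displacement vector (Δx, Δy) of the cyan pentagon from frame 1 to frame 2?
(2.3, -1.2)

The cyan pentagon was at (2.1, 9.2) in frame 1 and (4.4, 8.0) in frame 2.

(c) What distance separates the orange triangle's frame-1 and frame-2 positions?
3.4

The orange triangle moved from (6.8, 4.6) to (7.5, 1.3), a distance of √(0.7² + 3.3²) ≈ 3.4.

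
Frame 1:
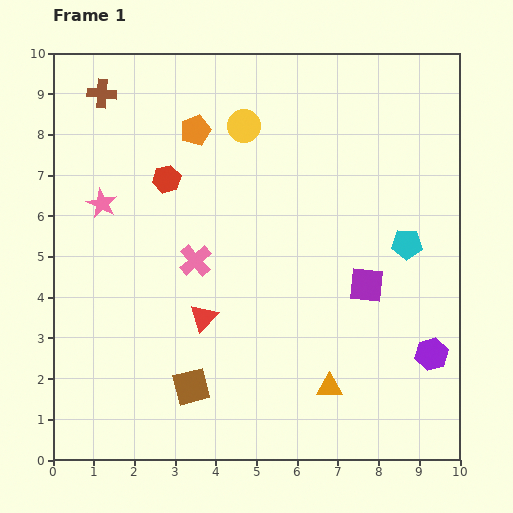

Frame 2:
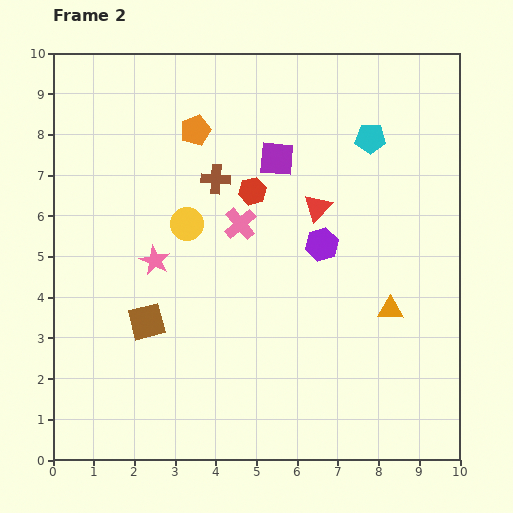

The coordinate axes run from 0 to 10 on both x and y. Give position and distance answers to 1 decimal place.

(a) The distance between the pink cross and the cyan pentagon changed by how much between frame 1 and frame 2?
-1.4

Distance in frame 1: 5.2. Distance in frame 2: 3.8.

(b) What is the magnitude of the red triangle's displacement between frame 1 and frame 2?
3.9

The red triangle moved from (3.7, 3.5) to (6.5, 6.2), a distance of √(2.8² + 2.7²) ≈ 3.9.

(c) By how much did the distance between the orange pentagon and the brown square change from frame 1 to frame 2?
-1.4

Distance in frame 1: 6.3. Distance in frame 2: 4.9.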